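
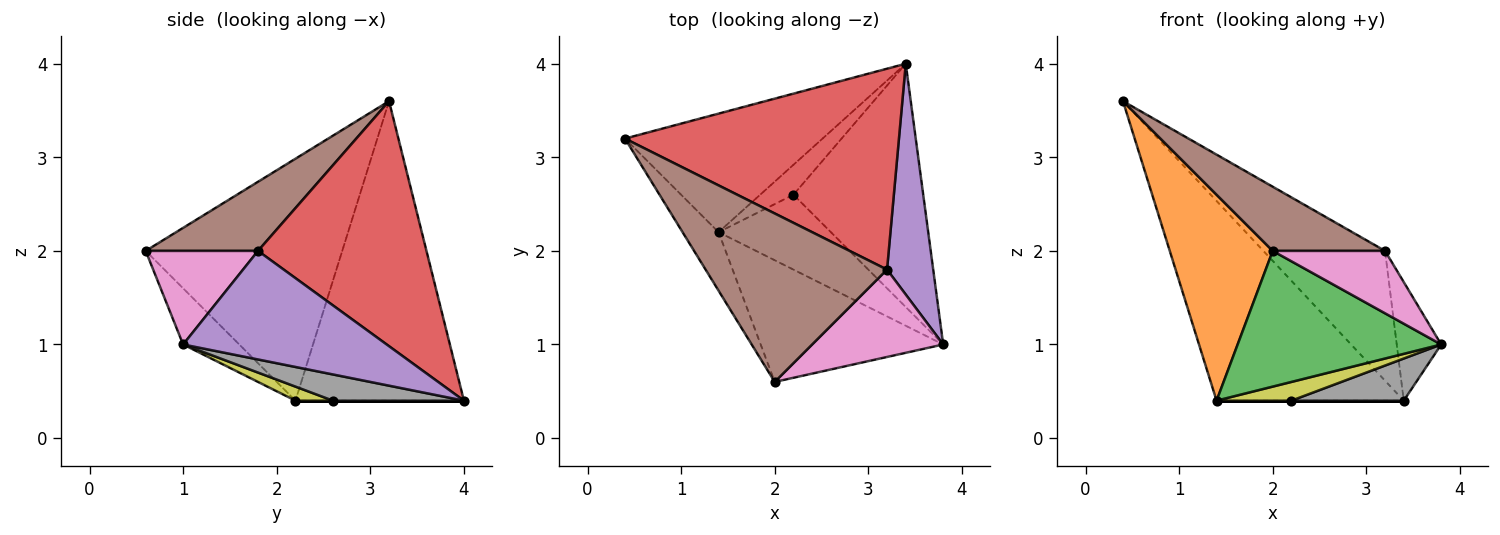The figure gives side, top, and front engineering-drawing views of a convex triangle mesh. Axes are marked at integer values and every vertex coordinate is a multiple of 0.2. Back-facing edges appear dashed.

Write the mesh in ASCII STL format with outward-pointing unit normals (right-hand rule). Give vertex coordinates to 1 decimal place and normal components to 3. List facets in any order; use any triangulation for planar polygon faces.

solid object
 facet normal -0.612 0.680 -0.404
  outer loop
   vertex 1.4 2.2 0.4
   vertex 0.4 3.2 3.6
   vertex 3.4 4.0 0.4
  endloop
 endfacet
 facet normal -0.878 -0.460 -0.131
  outer loop
   vertex 1.4 2.2 0.4
   vertex 2.0 0.6 2.0
   vertex 0.4 3.2 3.6
  endloop
 endfacet
 facet normal -0.201 -0.729 -0.654
  outer loop
   vertex 1.4 2.2 0.4
   vertex 3.8 1.0 1.0
   vertex 2.0 0.6 2.0
  endloop
 endfacet
 facet normal 0.601 0.434 0.672
  outer loop
   vertex 3.2 1.8 2.0
   vertex 3.4 4.0 0.4
   vertex 0.4 3.2 3.6
  endloop
 endfacet
 facet normal 0.902 0.197 0.384
  outer loop
   vertex 3.2 1.8 2.0
   vertex 3.8 1.0 1.0
   vertex 3.4 4.0 0.4
  endloop
 endfacet
 facet normal 0.335 -0.335 0.880
  outer loop
   vertex 3.2 1.8 2.0
   vertex 0.4 3.2 3.6
   vertex 2.0 0.6 2.0
  endloop
 endfacet
 facet normal 0.503 -0.503 0.704
  outer loop
   vertex 3.2 1.8 2.0
   vertex 2.0 0.6 2.0
   vertex 3.8 1.0 1.0
  endloop
 endfacet
 facet normal 0.195 -0.167 -0.966
  outer loop
   vertex 2.2 2.6 0.4
   vertex 3.4 4.0 0.4
   vertex 3.8 1.0 1.0
  endloop
 endfacet
 facet normal 0.120 -0.241 -0.963
  outer loop
   vertex 2.2 2.6 0.4
   vertex 3.8 1.0 1.0
   vertex 1.4 2.2 0.4
  endloop
 endfacet
 facet normal 0.000 0.000 -1.000
  outer loop
   vertex 2.2 2.6 0.4
   vertex 1.4 2.2 0.4
   vertex 3.4 4.0 0.4
  endloop
 endfacet
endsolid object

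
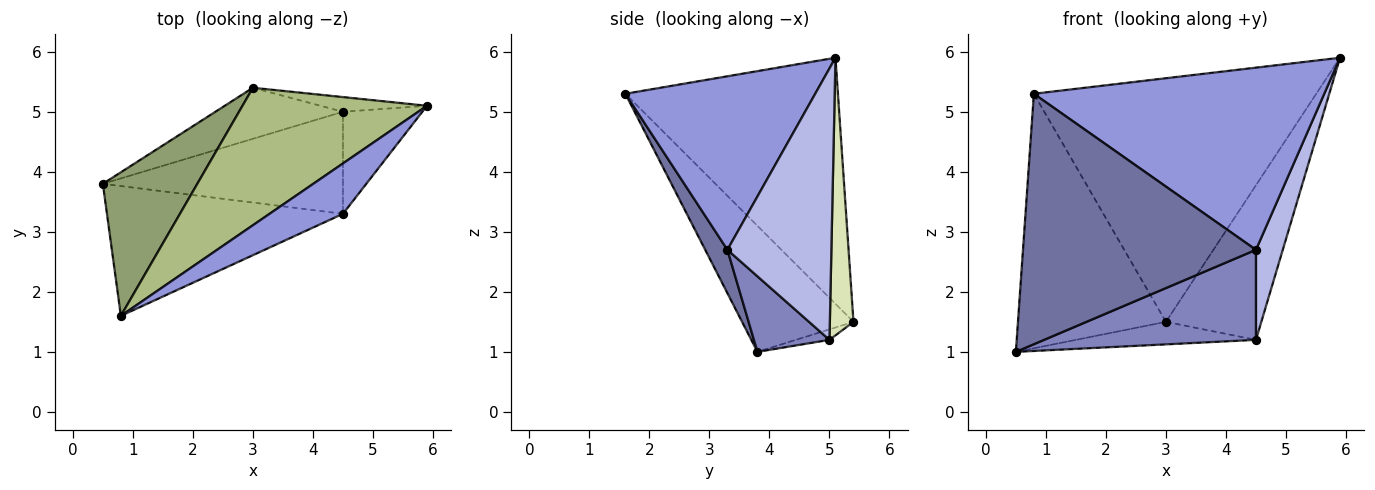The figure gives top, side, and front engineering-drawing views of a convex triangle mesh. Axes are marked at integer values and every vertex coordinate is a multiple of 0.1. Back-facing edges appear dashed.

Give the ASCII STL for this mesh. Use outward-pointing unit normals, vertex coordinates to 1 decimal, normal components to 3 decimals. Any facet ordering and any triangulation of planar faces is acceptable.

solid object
 facet normal 0.084 -0.885 -0.459
  outer loop
   vertex 4.5 3.3 2.7
   vertex 0.8 1.6 5.3
   vertex 0.5 3.8 1.0
  endloop
 endfacet
 facet normal 0.230 -0.644 -0.730
  outer loop
   vertex 4.5 3.3 2.7
   vertex 0.5 3.8 1.0
   vertex 4.5 5.0 1.2
  endloop
 endfacet
 facet normal 0.533 -0.815 0.225
  outer loop
   vertex 4.5 3.3 2.7
   vertex 5.9 5.1 5.9
   vertex 0.8 1.6 5.3
  endloop
 endfacet
 facet normal 0.932 -0.240 -0.272
  outer loop
   vertex 4.5 3.3 2.7
   vertex 4.5 5.0 1.2
   vertex 5.9 5.1 5.9
  endloop
 endfacet
 facet normal -0.548 0.728 0.411
  outer loop
   vertex 3.0 5.4 1.5
   vertex 0.5 3.8 1.0
   vertex 0.8 1.6 5.3
  endloop
 endfacet
 facet normal -0.548 0.728 0.411
  outer loop
   vertex 3.0 5.4 1.5
   vertex 0.8 1.6 5.3
   vertex 5.9 5.1 5.9
  endloop
 endfacet
 facet normal -0.075 0.402 -0.912
  outer loop
   vertex 3.0 5.4 1.5
   vertex 4.5 5.0 1.2
   vertex 0.5 3.8 1.0
  endloop
 endfacet
 facet normal 0.239 0.967 -0.092
  outer loop
   vertex 3.0 5.4 1.5
   vertex 5.9 5.1 5.9
   vertex 4.5 5.0 1.2
  endloop
 endfacet
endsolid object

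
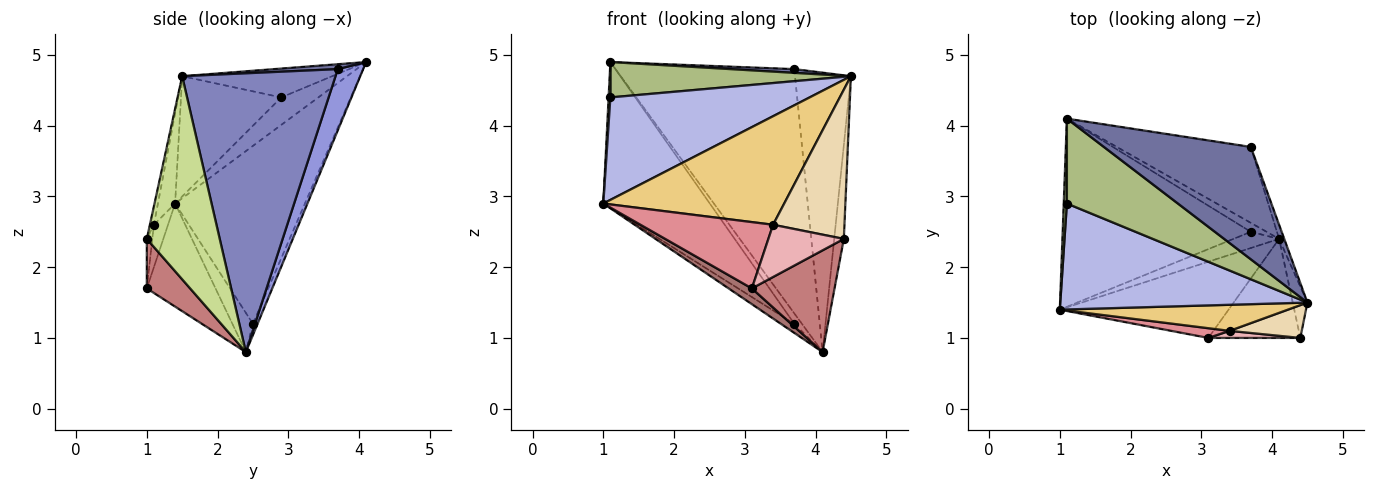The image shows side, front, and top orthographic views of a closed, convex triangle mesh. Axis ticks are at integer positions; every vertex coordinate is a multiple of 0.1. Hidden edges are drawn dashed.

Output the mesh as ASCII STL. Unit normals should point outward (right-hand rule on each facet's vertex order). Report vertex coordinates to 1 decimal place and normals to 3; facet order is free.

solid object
 facet normal 0.033 -0.033 0.999
  outer loop
   vertex 3.7 3.7 4.8
   vertex 1.1 4.1 4.9
   vertex 4.5 1.5 4.7
  endloop
 endfacet
 facet normal 0.939 0.342 -0.017
  outer loop
   vertex 3.7 3.7 4.8
   vertex 4.5 1.5 4.7
   vertex 4.1 2.4 0.8
  endloop
 endfacet
 facet normal 0.134 0.946 -0.294
  outer loop
   vertex 3.7 3.7 4.8
   vertex 4.1 2.4 0.8
   vertex 1.1 4.1 4.9
  endloop
 endfacet
 facet normal -0.330 -0.656 0.678
  outer loop
   vertex 1.1 2.9 4.4
   vertex 1.0 1.4 2.9
   vertex 4.5 1.5 4.7
  endloop
 endfacet
 facet normal -0.992 -0.047 0.113
  outer loop
   vertex 1.1 2.9 4.4
   vertex 1.1 4.1 4.9
   vertex 1.0 1.4 2.9
  endloop
 endfacet
 facet normal -0.233 -0.374 0.898
  outer loop
   vertex 1.1 2.9 4.4
   vertex 4.5 1.5 4.7
   vertex 1.1 4.1 4.9
  endloop
 endfacet
 facet normal 0.989 0.130 -0.071
  outer loop
   vertex 4.4 1.0 2.4
   vertex 4.1 2.4 0.8
   vertex 4.5 1.5 4.7
  endloop
 endfacet
 facet normal -0.599 0.491 -0.633
  outer loop
   vertex 3.7 2.5 1.2
   vertex 1.0 1.4 2.9
   vertex 1.1 4.1 4.9
  endloop
 endfacet
 facet normal -0.599 0.393 -0.697
  outer loop
   vertex 3.7 2.5 1.2
   vertex 4.1 2.4 0.8
   vertex 1.0 1.4 2.9
  endloop
 endfacet
 facet normal -0.421 0.686 -0.593
  outer loop
   vertex 3.7 2.5 1.2
   vertex 1.1 4.1 4.9
   vertex 4.1 2.4 0.8
  endloop
 endfacet
 facet normal -0.092 -0.968 0.233
  outer loop
   vertex 3.4 1.1 2.6
   vertex 4.5 1.5 4.7
   vertex 1.0 1.4 2.9
  endloop
 endfacet
 facet normal -0.055 -0.975 0.214
  outer loop
   vertex 3.4 1.1 2.6
   vertex 4.4 1.0 2.4
   vertex 4.5 1.5 4.7
  endloop
 endfacet
 facet normal -0.513 -0.174 -0.840
  outer loop
   vertex 3.1 1.0 1.7
   vertex 1.0 1.4 2.9
   vertex 4.1 2.4 0.8
  endloop
 endfacet
 facet normal 0.352 -0.671 -0.653
  outer loop
   vertex 3.1 1.0 1.7
   vertex 4.1 2.4 0.8
   vertex 4.4 1.0 2.4
  endloop
 endfacet
 facet normal -0.105 -0.984 0.144
  outer loop
   vertex 3.1 1.0 1.7
   vertex 3.4 1.1 2.6
   vertex 1.0 1.4 2.9
  endloop
 endfacet
 facet normal -0.072 -0.988 0.134
  outer loop
   vertex 3.1 1.0 1.7
   vertex 4.4 1.0 2.4
   vertex 3.4 1.1 2.6
  endloop
 endfacet
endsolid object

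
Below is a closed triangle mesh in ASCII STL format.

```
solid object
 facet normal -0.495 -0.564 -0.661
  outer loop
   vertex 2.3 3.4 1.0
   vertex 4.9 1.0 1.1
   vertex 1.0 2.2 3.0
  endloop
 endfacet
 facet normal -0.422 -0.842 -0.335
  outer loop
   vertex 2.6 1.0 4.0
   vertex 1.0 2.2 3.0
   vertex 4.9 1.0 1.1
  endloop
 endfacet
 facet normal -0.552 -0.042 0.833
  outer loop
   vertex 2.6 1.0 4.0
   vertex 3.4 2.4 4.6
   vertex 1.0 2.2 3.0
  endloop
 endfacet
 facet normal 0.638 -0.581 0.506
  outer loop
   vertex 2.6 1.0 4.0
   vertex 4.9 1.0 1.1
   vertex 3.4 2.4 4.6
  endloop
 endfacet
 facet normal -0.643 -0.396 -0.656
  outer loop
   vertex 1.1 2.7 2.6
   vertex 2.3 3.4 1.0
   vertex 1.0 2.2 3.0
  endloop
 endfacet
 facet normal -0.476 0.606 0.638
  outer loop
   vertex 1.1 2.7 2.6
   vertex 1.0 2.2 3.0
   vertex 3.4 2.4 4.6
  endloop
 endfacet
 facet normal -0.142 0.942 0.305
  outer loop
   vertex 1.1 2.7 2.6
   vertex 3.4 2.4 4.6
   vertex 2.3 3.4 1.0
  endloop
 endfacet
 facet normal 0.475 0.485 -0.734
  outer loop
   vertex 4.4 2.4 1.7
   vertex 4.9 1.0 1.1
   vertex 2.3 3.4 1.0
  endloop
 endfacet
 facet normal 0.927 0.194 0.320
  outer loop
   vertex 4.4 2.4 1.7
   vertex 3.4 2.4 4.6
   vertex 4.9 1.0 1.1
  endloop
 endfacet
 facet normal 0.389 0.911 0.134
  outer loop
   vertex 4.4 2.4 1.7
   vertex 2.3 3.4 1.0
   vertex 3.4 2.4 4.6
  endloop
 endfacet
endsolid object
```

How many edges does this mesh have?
15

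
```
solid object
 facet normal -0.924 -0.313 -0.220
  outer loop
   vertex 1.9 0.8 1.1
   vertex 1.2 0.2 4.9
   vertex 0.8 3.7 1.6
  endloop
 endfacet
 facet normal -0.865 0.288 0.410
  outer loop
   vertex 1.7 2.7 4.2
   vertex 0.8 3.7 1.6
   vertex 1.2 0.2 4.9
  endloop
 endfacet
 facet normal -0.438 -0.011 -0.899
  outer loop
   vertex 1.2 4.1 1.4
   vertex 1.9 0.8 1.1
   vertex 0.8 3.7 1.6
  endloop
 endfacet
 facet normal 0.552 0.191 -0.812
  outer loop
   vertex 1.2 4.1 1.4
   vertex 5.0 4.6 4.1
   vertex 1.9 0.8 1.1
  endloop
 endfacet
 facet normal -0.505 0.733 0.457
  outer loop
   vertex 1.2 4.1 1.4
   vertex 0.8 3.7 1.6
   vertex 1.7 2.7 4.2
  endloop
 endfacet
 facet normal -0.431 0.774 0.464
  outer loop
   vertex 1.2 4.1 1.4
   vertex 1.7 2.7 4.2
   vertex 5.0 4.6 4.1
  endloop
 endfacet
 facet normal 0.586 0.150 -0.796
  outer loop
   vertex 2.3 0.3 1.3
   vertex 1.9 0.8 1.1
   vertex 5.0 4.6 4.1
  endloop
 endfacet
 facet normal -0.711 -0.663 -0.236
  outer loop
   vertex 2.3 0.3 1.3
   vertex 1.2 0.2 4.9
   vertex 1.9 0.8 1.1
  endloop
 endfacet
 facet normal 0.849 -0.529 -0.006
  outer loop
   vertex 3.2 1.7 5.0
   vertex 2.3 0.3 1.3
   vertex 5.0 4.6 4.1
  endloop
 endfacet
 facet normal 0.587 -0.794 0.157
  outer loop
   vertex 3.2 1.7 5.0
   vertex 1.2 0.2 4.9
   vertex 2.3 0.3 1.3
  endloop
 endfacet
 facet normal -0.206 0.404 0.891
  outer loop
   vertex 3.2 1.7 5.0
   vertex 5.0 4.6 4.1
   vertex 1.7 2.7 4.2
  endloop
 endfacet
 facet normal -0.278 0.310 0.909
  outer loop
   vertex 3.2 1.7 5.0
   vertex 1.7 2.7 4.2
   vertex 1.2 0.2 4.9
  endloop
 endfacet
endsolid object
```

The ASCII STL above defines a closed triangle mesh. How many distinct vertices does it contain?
8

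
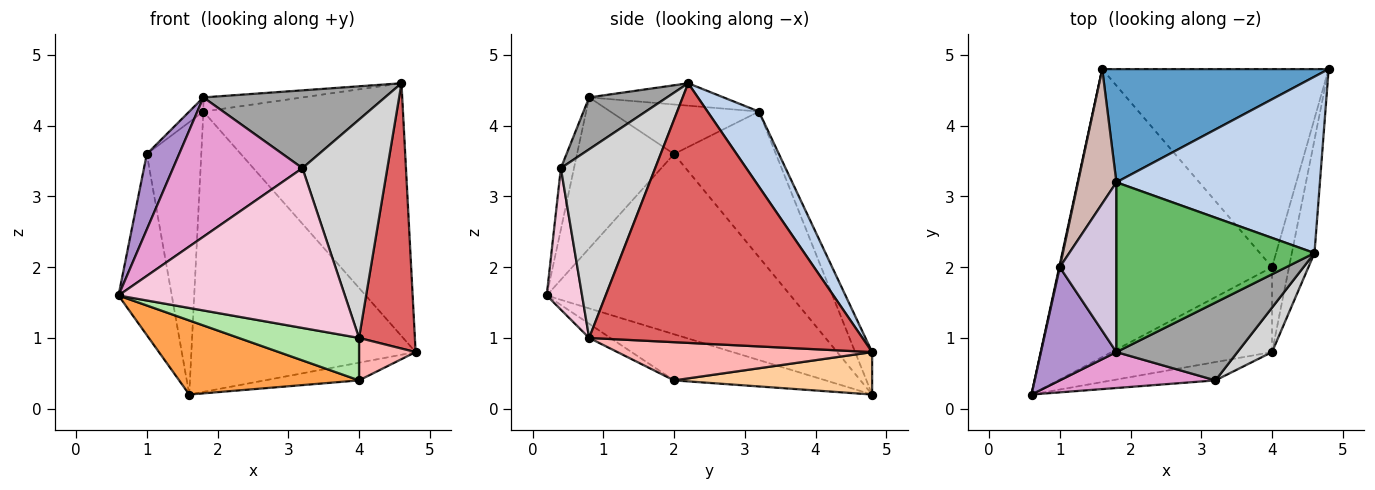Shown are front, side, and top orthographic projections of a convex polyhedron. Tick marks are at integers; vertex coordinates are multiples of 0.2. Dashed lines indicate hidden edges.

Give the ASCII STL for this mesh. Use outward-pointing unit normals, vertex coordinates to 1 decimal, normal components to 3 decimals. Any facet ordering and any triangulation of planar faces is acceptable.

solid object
 facet normal -0.070 0.925 0.373
  outer loop
   vertex 1.8 3.2 4.2
   vertex 4.8 4.8 0.8
   vertex 1.6 4.8 0.2
  endloop
 endfacet
 facet normal 0.207 0.802 0.560
  outer loop
   vertex 1.8 3.2 4.2
   vertex 4.6 2.2 4.6
   vertex 4.8 4.8 0.8
  endloop
 endfacet
 facet normal -0.205 -0.244 -0.948
  outer loop
   vertex 4.0 2.0 0.4
   vertex 0.6 0.2 1.6
   vertex 1.6 4.8 0.2
  endloop
 endfacet
 facet normal 0.184 0.087 -0.979
  outer loop
   vertex 4.0 2.0 0.4
   vertex 1.6 4.8 0.2
   vertex 4.8 4.8 0.8
  endloop
 endfacet
 facet normal -0.112 0.083 0.990
  outer loop
   vertex 1.8 0.8 4.4
   vertex 4.6 2.2 4.6
   vertex 1.8 3.2 4.2
  endloop
 endfacet
 facet normal -0.079 -0.446 -0.892
  outer loop
   vertex 4.0 0.8 1.0
   vertex 0.6 0.2 1.6
   vertex 4.0 2.0 0.4
  endloop
 endfacet
 facet normal 0.976 -0.199 -0.085
  outer loop
   vertex 4.0 0.8 1.0
   vertex 4.8 4.8 0.8
   vertex 4.6 2.2 4.6
  endloop
 endfacet
 facet normal 0.896 -0.199 -0.398
  outer loop
   vertex 4.0 0.8 1.0
   vertex 4.0 2.0 0.4
   vertex 4.8 4.8 0.8
  endloop
 endfacet
 facet normal -0.857 -0.286 0.429
  outer loop
   vertex 1.0 2.0 3.6
   vertex 0.6 0.2 1.6
   vertex 1.8 0.8 4.4
  endloop
 endfacet
 facet normal -0.657 0.063 0.751
  outer loop
   vertex 1.0 2.0 3.6
   vertex 1.8 0.8 4.4
   vertex 1.8 3.2 4.2
  endloop
 endfacet
 facet normal -0.977 0.213 0.003
  outer loop
   vertex 1.0 2.0 3.6
   vertex 1.6 4.8 0.2
   vertex 0.6 0.2 1.6
  endloop
 endfacet
 facet normal -0.859 0.459 0.227
  outer loop
   vertex 1.0 2.0 3.6
   vertex 1.8 3.2 4.2
   vertex 1.6 4.8 0.2
  endloop
 endfacet
 facet normal -0.098 -0.964 0.248
  outer loop
   vertex 3.2 0.4 3.4
   vertex 1.8 0.8 4.4
   vertex 0.6 0.2 1.6
  endloop
 endfacet
 facet normal 0.153 -0.982 -0.112
  outer loop
   vertex 3.2 0.4 3.4
   vertex 0.6 0.2 1.6
   vertex 4.0 0.8 1.0
  endloop
 endfacet
 facet normal 0.290 -0.677 0.677
  outer loop
   vertex 3.2 0.4 3.4
   vertex 4.6 2.2 4.6
   vertex 1.8 0.8 4.4
  endloop
 endfacet
 facet normal 0.736 -0.663 0.135
  outer loop
   vertex 3.2 0.4 3.4
   vertex 4.0 0.8 1.0
   vertex 4.6 2.2 4.6
  endloop
 endfacet
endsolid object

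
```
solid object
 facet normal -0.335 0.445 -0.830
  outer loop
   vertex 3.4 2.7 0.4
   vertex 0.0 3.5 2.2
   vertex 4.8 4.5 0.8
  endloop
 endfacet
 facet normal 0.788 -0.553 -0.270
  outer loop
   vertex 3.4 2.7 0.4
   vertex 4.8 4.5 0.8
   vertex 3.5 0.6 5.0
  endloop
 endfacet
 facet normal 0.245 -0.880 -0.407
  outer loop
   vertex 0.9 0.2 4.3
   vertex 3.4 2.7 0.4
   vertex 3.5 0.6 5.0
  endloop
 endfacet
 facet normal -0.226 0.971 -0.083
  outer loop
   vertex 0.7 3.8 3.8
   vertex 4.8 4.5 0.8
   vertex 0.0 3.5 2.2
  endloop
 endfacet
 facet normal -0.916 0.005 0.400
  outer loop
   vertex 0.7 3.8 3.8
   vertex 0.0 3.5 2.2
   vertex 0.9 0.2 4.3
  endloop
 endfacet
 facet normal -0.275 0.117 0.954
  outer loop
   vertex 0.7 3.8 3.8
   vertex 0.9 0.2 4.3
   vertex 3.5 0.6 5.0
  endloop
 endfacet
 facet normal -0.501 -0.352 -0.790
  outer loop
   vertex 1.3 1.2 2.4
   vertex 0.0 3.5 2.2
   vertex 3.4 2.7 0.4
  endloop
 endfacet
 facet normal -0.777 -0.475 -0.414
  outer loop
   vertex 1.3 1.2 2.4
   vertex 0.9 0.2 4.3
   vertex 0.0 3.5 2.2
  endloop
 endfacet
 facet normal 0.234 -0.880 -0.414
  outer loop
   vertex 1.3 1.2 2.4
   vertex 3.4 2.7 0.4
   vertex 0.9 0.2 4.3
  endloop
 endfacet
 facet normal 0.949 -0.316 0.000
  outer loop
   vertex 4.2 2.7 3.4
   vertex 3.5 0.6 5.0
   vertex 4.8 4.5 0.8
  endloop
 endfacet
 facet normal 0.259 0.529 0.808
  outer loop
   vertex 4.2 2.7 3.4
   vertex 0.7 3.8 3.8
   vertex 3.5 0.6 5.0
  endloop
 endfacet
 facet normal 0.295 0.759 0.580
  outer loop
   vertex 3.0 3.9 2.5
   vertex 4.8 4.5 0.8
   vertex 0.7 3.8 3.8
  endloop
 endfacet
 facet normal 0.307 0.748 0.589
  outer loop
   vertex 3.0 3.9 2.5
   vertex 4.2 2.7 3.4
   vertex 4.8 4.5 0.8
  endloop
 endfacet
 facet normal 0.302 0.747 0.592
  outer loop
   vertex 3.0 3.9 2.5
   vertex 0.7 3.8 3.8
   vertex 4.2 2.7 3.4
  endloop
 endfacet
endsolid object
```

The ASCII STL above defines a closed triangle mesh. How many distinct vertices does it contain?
9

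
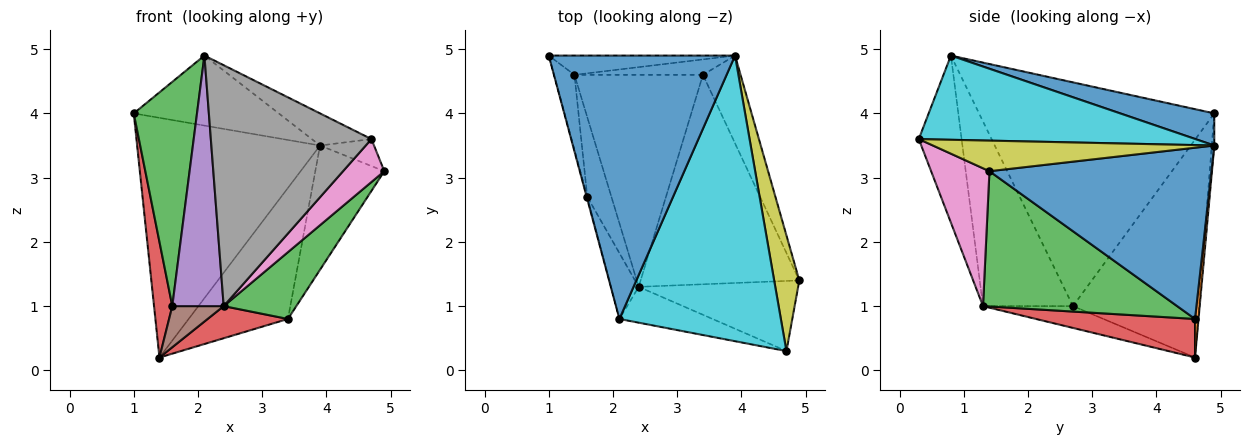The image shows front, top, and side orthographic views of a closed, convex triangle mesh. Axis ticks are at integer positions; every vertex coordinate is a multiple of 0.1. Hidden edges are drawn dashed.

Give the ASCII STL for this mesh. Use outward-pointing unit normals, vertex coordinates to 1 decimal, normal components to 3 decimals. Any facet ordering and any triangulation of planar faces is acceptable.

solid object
 facet normal 0.164 0.253 0.953
  outer loop
   vertex 3.9 4.9 3.5
   vertex 1.0 4.9 4.0
   vertex 2.1 0.8 4.9
  endloop
 endfacet
 facet normal -0.014 0.997 -0.080
  outer loop
   vertex 3.9 4.9 3.5
   vertex 1.4 4.6 0.2
   vertex 1.0 4.9 4.0
  endloop
 endfacet
 facet normal -0.966 -0.260 -0.003
  outer loop
   vertex 1.6 2.7 1.0
   vertex 2.1 0.8 4.9
   vertex 1.0 4.9 4.0
  endloop
 endfacet
 facet normal -0.985 -0.143 -0.092
  outer loop
   vertex 1.6 2.7 1.0
   vertex 1.0 4.9 4.0
   vertex 1.4 4.6 0.2
  endloop
 endfacet
 facet normal -0.861 -0.492 -0.129
  outer loop
   vertex 1.6 2.7 1.0
   vertex 2.4 1.3 1.0
   vertex 2.1 0.8 4.9
  endloop
 endfacet
 facet normal -0.626 -0.358 -0.693
  outer loop
   vertex 1.6 2.7 1.0
   vertex 1.4 4.6 0.2
   vertex 2.4 1.3 1.0
  endloop
 endfacet
 facet normal 0.594 -0.420 -0.687
  outer loop
   vertex 4.7 0.3 3.6
   vertex 2.4 1.3 1.0
   vertex 4.9 1.4 3.1
  endloop
 endfacet
 facet normal -0.255 -0.956 -0.142
  outer loop
   vertex 4.7 0.3 3.6
   vertex 2.1 0.8 4.9
   vertex 2.4 1.3 1.0
  endloop
 endfacet
 facet normal 0.764 0.147 0.628
  outer loop
   vertex 4.7 0.3 3.6
   vertex 4.9 1.4 3.1
   vertex 3.9 4.9 3.5
  endloop
 endfacet
 facet normal 0.460 0.099 0.882
  outer loop
   vertex 4.7 0.3 3.6
   vertex 3.9 4.9 3.5
   vertex 2.1 0.8 4.9
  endloop
 endfacet
 facet normal 0.935 0.290 -0.205
  outer loop
   vertex 3.4 4.6 0.8
   vertex 3.9 4.9 3.5
   vertex 4.9 1.4 3.1
  endloop
 endfacet
 facet normal 0.035 0.993 -0.117
  outer loop
   vertex 3.4 4.6 0.8
   vertex 1.4 4.6 0.2
   vertex 3.9 4.9 3.5
  endloop
 endfacet
 facet normal 0.631 -0.236 -0.739
  outer loop
   vertex 3.4 4.6 0.8
   vertex 4.9 1.4 3.1
   vertex 2.4 1.3 1.0
  endloop
 endfacet
 facet normal 0.284 -0.144 -0.948
  outer loop
   vertex 3.4 4.6 0.8
   vertex 2.4 1.3 1.0
   vertex 1.4 4.6 0.2
  endloop
 endfacet
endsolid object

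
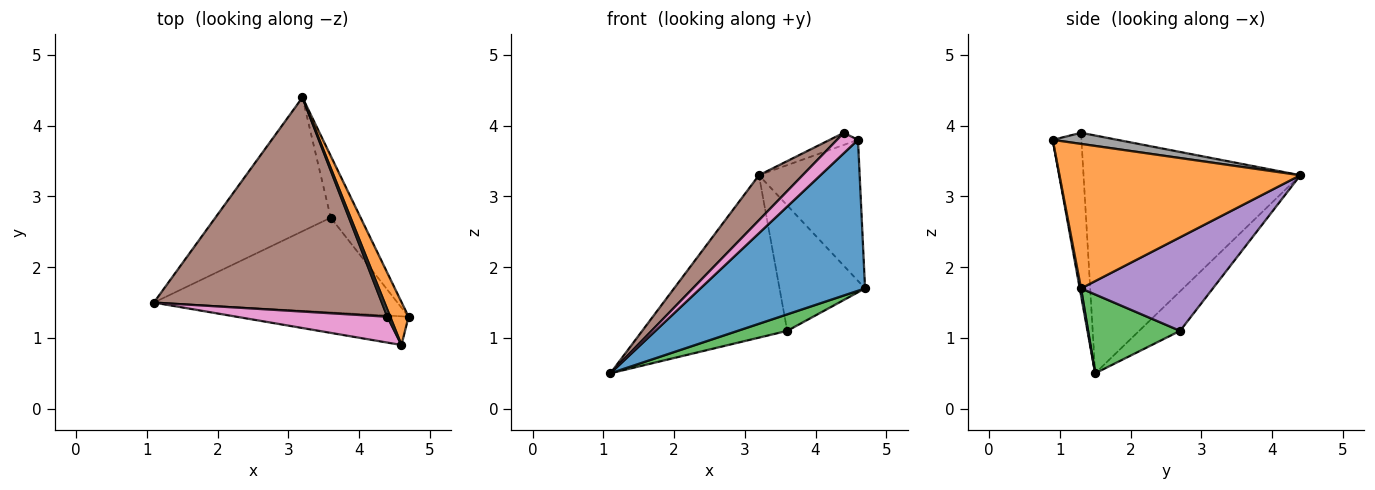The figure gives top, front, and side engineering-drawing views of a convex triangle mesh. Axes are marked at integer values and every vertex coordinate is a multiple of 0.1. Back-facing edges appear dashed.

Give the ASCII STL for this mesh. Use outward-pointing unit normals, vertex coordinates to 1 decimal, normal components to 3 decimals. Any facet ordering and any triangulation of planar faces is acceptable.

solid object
 facet normal 0.008 -0.982 -0.187
  outer loop
   vertex 4.6 0.9 3.8
   vertex 1.1 1.5 0.5
   vertex 4.7 1.3 1.7
  endloop
 endfacet
 facet normal 0.916 0.383 0.117
  outer loop
   vertex 4.6 0.9 3.8
   vertex 4.7 1.3 1.7
   vertex 3.2 4.4 3.3
  endloop
 endfacet
 facet normal 0.304 -0.164 -0.939
  outer loop
   vertex 3.6 2.7 1.1
   vertex 4.7 1.3 1.7
   vertex 1.1 1.5 0.5
  endloop
 endfacet
 facet normal -0.213 0.754 -0.621
  outer loop
   vertex 3.6 2.7 1.1
   vertex 1.1 1.5 0.5
   vertex 3.2 4.4 3.3
  endloop
 endfacet
 facet normal 0.810 0.526 -0.259
  outer loop
   vertex 3.6 2.7 1.1
   vertex 3.2 4.4 3.3
   vertex 4.7 1.3 1.7
  endloop
 endfacet
 facet normal -0.714 -0.144 0.685
  outer loop
   vertex 4.4 1.3 3.9
   vertex 3.2 4.4 3.3
   vertex 1.1 1.5 0.5
  endloop
 endfacet
 facet normal -0.646 -0.473 0.599
  outer loop
   vertex 4.4 1.3 3.9
   vertex 1.1 1.5 0.5
   vertex 4.6 0.9 3.8
  endloop
 endfacet
 facet normal 0.893 0.389 0.227
  outer loop
   vertex 4.4 1.3 3.9
   vertex 4.6 0.9 3.8
   vertex 3.2 4.4 3.3
  endloop
 endfacet
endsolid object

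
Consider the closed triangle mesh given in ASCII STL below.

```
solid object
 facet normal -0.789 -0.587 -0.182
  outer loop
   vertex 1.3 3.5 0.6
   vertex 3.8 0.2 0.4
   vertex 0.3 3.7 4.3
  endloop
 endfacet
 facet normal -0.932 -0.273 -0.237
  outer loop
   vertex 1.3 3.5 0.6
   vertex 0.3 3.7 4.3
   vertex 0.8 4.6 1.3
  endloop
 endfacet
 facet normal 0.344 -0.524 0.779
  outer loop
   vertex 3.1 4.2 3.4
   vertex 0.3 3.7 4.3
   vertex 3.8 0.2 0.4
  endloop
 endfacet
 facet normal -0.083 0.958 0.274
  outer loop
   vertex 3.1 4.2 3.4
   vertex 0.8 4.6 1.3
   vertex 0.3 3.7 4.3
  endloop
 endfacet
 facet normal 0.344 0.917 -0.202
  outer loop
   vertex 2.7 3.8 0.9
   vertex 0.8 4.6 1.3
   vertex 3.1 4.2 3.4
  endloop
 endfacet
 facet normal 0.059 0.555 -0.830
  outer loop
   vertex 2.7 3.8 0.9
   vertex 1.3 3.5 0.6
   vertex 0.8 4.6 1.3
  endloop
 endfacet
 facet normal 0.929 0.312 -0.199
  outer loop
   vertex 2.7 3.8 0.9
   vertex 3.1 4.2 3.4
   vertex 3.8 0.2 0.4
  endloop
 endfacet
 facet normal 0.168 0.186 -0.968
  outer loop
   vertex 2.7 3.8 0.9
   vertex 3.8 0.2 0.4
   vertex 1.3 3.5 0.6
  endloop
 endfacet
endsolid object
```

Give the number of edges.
12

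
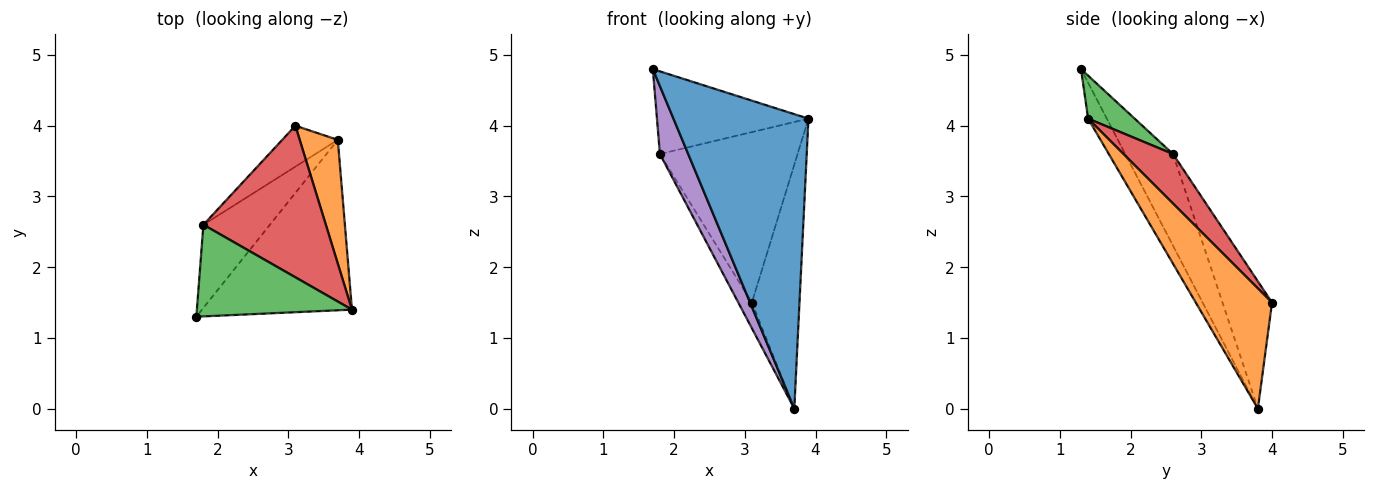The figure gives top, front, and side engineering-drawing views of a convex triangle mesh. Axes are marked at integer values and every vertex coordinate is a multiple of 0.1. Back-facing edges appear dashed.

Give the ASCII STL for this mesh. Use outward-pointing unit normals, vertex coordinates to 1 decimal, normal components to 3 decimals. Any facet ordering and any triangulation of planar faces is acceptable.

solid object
 facet normal -0.119 -0.859 -0.497
  outer loop
   vertex 3.7 3.8 0.0
   vertex 3.9 1.4 4.1
   vertex 1.7 1.3 4.8
  endloop
 endfacet
 facet normal 0.819 0.512 0.259
  outer loop
   vertex 3.7 3.8 0.0
   vertex 3.1 4.0 1.5
   vertex 3.9 1.4 4.1
  endloop
 endfacet
 facet normal 0.202 0.656 0.727
  outer loop
   vertex 1.8 2.6 3.6
   vertex 1.7 1.3 4.8
   vertex 3.9 1.4 4.1
  endloop
 endfacet
 facet normal 0.260 0.722 0.642
  outer loop
   vertex 1.8 2.6 3.6
   vertex 3.9 1.4 4.1
   vertex 3.1 4.0 1.5
  endloop
 endfacet
 facet normal -0.730 -0.433 -0.529
  outer loop
   vertex 1.8 2.6 3.6
   vertex 3.7 3.8 0.0
   vertex 1.7 1.3 4.8
  endloop
 endfacet
 facet normal -0.889 0.243 -0.388
  outer loop
   vertex 1.8 2.6 3.6
   vertex 3.1 4.0 1.5
   vertex 3.7 3.8 0.0
  endloop
 endfacet
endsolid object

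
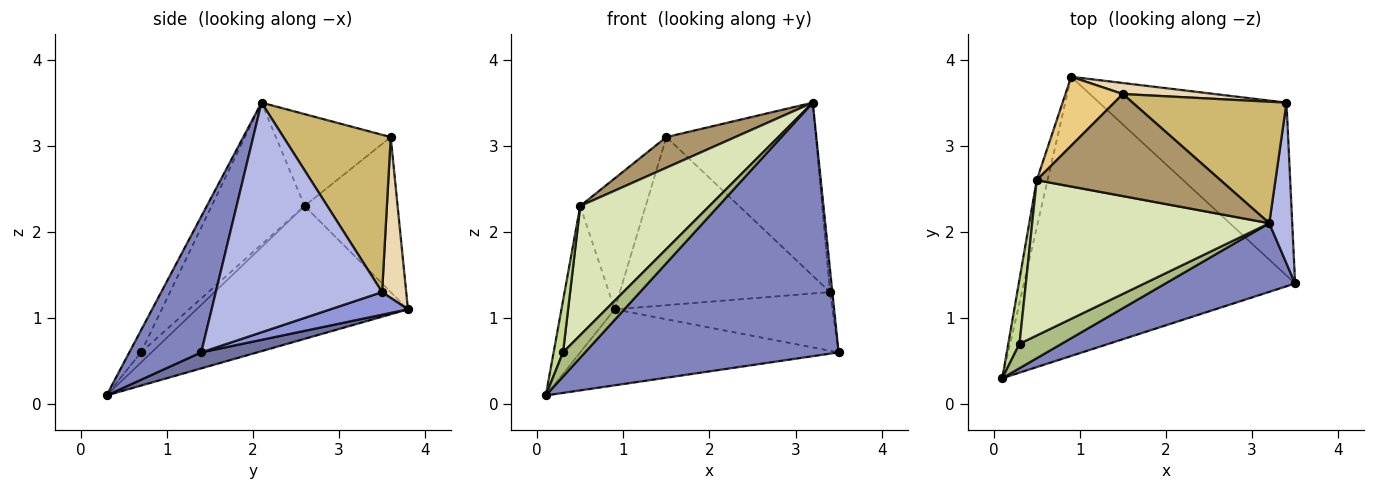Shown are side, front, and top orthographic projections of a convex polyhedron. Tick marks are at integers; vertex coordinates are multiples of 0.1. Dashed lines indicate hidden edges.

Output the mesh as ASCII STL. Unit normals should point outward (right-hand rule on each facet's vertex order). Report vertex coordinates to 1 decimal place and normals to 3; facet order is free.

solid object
 facet normal 0.057 0.262 -0.963
  outer loop
   vertex 0.9 3.8 1.1
   vertex 3.5 1.4 0.6
   vertex 0.1 0.3 0.1
  endloop
 endfacet
 facet normal 0.264 -0.931 0.252
  outer loop
   vertex 3.2 2.1 3.5
   vertex 0.1 0.3 0.1
   vertex 3.5 1.4 0.6
  endloop
 endfacet
 facet normal 0.114 0.319 -0.941
  outer loop
   vertex 3.4 3.5 1.3
   vertex 3.5 1.4 0.6
   vertex 0.9 3.8 1.1
  endloop
 endfacet
 facet normal 0.995 0.014 0.099
  outer loop
   vertex 3.4 3.5 1.3
   vertex 3.2 2.1 3.5
   vertex 3.5 1.4 0.6
  endloop
 endfacet
 facet normal -0.967 0.243 -0.079
  outer loop
   vertex 0.5 2.6 2.3
   vertex 0.9 3.8 1.1
   vertex 0.1 0.3 0.1
  endloop
 endfacet
 facet normal -0.348 -0.659 0.667
  outer loop
   vertex 0.3 0.7 0.6
   vertex 0.1 0.3 0.1
   vertex 3.2 2.1 3.5
  endloop
 endfacet
 facet normal -0.575 -0.511 0.639
  outer loop
   vertex 0.3 0.7 0.6
   vertex 0.5 2.6 2.3
   vertex 0.1 0.3 0.1
  endloop
 endfacet
 facet normal -0.418 -0.581 0.698
  outer loop
   vertex 0.3 0.7 0.6
   vertex 3.2 2.1 3.5
   vertex 0.5 2.6 2.3
  endloop
 endfacet
 facet normal -0.432 -0.259 0.864
  outer loop
   vertex 1.5 3.6 3.1
   vertex 0.5 2.6 2.3
   vertex 3.2 2.1 3.5
  endloop
 endfacet
 facet normal 0.506 0.706 0.495
  outer loop
   vertex 1.5 3.6 3.1
   vertex 3.2 2.1 3.5
   vertex 3.4 3.5 1.3
  endloop
 endfacet
 facet normal -0.783 0.551 0.290
  outer loop
   vertex 1.5 3.6 3.1
   vertex 0.9 3.8 1.1
   vertex 0.5 2.6 2.3
  endloop
 endfacet
 facet normal 0.114 0.991 0.065
  outer loop
   vertex 1.5 3.6 3.1
   vertex 3.4 3.5 1.3
   vertex 0.9 3.8 1.1
  endloop
 endfacet
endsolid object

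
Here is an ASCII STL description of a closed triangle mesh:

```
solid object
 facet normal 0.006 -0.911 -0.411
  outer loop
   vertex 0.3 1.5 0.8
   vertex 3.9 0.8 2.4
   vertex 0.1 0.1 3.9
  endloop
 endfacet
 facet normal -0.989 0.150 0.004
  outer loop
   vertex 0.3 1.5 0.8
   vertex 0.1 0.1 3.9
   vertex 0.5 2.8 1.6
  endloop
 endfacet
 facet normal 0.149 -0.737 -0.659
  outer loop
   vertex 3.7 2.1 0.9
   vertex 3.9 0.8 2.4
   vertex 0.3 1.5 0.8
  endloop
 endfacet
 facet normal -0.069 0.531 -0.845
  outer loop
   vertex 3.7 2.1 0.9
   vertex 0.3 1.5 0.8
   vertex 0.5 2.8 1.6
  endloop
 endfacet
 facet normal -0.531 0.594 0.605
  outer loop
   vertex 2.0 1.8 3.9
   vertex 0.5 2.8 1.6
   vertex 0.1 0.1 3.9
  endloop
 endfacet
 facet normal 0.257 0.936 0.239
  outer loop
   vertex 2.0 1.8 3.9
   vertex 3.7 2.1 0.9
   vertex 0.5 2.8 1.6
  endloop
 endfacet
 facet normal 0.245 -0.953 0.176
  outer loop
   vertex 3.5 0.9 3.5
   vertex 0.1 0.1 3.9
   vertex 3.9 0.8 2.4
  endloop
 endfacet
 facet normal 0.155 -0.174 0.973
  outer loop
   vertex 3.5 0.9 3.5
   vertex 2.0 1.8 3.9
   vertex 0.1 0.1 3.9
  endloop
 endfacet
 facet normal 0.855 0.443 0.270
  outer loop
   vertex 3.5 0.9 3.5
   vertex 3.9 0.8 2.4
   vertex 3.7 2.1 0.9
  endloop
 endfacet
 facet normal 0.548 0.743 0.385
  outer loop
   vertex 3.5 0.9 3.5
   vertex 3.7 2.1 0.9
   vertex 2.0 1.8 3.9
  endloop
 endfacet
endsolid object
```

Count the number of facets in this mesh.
10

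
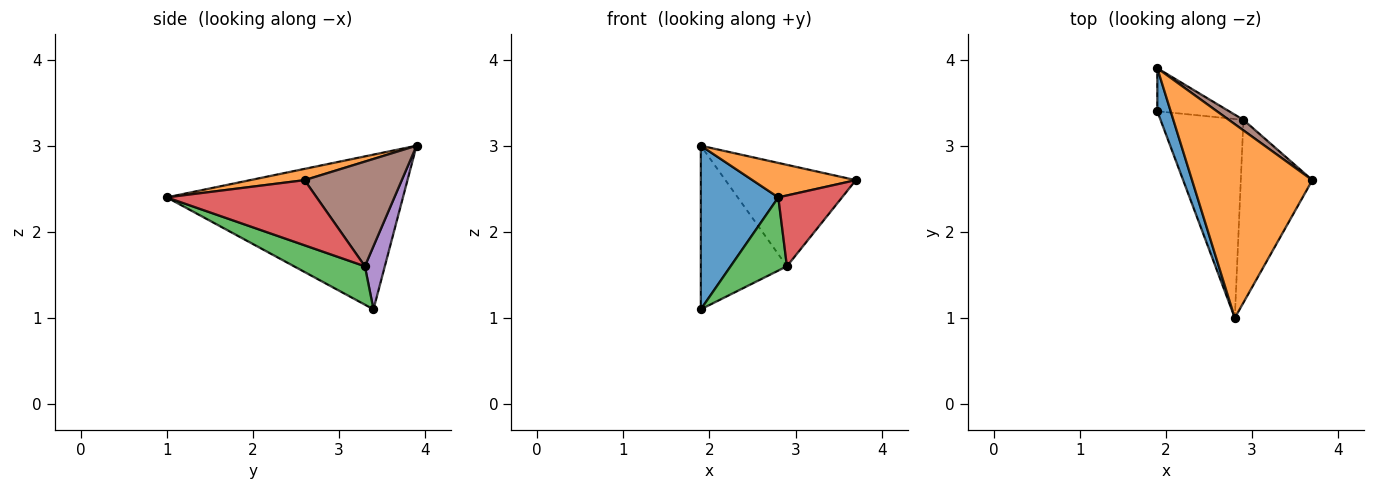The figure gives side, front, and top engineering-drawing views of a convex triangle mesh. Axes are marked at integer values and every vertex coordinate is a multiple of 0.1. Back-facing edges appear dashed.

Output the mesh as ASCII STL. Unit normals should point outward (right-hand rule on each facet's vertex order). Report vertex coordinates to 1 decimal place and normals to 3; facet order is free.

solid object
 facet normal -0.947 -0.311 0.082
  outer loop
   vertex 1.9 3.9 3.0
   vertex 1.9 3.4 1.1
   vertex 2.8 1.0 2.4
  endloop
 endfacet
 facet normal 0.092 -0.174 0.980
  outer loop
   vertex 1.9 3.9 3.0
   vertex 2.8 1.0 2.4
   vertex 3.7 2.6 2.6
  endloop
 endfacet
 facet normal 0.399 -0.317 -0.861
  outer loop
   vertex 2.9 3.3 1.6
   vertex 2.8 1.0 2.4
   vertex 1.9 3.4 1.1
  endloop
 endfacet
 facet normal 0.647 -0.275 -0.711
  outer loop
   vertex 2.9 3.3 1.6
   vertex 3.7 2.6 2.6
   vertex 2.8 1.0 2.4
  endloop
 endfacet
 facet normal 0.219 0.944 -0.248
  outer loop
   vertex 2.9 3.3 1.6
   vertex 1.9 3.4 1.1
   vertex 1.9 3.9 3.0
  endloop
 endfacet
 facet normal 0.596 0.799 0.083
  outer loop
   vertex 2.9 3.3 1.6
   vertex 1.9 3.9 3.0
   vertex 3.7 2.6 2.6
  endloop
 endfacet
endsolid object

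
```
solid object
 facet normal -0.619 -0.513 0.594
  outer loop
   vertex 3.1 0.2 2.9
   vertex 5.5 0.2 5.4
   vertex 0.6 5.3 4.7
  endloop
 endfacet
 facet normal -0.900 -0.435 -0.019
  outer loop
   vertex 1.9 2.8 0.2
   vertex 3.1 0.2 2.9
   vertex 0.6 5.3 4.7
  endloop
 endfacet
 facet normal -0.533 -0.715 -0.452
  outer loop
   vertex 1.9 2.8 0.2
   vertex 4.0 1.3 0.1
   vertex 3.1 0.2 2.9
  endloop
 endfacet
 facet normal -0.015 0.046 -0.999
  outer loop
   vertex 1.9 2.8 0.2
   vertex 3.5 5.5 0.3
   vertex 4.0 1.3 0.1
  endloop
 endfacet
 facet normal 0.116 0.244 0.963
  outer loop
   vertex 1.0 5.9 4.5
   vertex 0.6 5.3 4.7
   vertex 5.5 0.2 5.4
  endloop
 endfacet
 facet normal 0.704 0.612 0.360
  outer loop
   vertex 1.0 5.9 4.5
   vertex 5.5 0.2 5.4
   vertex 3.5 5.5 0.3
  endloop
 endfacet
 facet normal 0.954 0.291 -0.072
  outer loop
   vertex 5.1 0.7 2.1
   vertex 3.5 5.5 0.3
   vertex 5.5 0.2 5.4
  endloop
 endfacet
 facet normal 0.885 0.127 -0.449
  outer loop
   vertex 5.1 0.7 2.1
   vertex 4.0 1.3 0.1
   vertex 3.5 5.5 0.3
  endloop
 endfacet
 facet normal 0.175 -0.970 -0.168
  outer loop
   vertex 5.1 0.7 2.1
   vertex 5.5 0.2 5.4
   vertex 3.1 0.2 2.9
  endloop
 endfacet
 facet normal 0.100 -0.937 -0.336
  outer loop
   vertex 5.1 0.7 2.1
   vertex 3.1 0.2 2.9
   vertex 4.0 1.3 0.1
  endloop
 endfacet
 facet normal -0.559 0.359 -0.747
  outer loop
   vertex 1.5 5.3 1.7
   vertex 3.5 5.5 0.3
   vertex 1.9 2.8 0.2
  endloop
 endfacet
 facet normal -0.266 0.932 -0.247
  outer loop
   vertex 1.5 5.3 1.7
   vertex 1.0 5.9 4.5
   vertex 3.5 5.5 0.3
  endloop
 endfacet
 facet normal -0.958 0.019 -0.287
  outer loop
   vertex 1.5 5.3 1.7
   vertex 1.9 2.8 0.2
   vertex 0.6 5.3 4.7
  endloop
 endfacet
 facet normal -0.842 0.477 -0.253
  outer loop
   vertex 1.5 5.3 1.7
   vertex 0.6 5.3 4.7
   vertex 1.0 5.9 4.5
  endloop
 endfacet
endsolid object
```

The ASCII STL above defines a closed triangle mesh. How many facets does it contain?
14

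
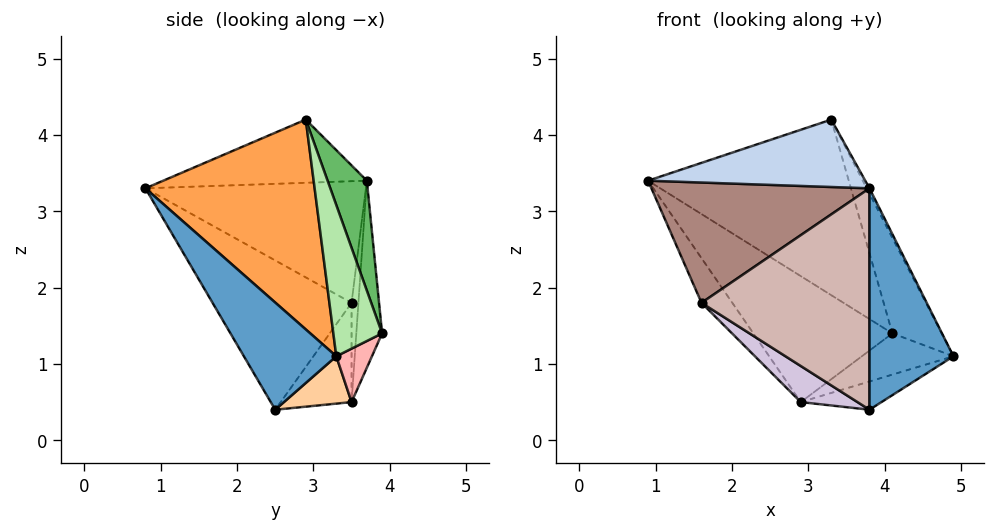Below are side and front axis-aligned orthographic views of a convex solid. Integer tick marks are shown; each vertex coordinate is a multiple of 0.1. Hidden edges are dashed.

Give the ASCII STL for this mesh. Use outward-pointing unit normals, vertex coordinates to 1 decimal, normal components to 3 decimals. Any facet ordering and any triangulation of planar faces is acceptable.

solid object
 facet normal 0.688 -0.626 -0.367
  outer loop
   vertex 3.8 2.5 0.4
   vertex 4.9 3.3 1.1
   vertex 3.8 0.8 3.3
  endloop
 endfacet
 facet normal -0.413 -0.440 0.798
  outer loop
   vertex 3.3 2.9 4.2
   vertex 0.9 3.7 3.4
   vertex 3.8 0.8 3.3
  endloop
 endfacet
 facet normal 0.888 0.014 0.460
  outer loop
   vertex 3.3 2.9 4.2
   vertex 3.8 0.8 3.3
   vertex 4.9 3.3 1.1
  endloop
 endfacet
 facet normal 0.301 0.359 -0.883
  outer loop
   vertex 2.9 3.5 0.5
   vertex 4.9 3.3 1.1
   vertex 3.8 2.5 0.4
  endloop
 endfacet
 facet normal 0.178 0.910 0.376
  outer loop
   vertex 4.1 3.9 1.4
   vertex 0.9 3.7 3.4
   vertex 3.3 2.9 4.2
  endloop
 endfacet
 facet normal 0.640 0.647 0.414
  outer loop
   vertex 4.1 3.9 1.4
   vertex 3.3 2.9 4.2
   vertex 4.9 3.3 1.1
  endloop
 endfacet
 facet normal -0.179 0.965 -0.190
  outer loop
   vertex 4.1 3.9 1.4
   vertex 2.9 3.5 0.5
   vertex 0.9 3.7 3.4
  endloop
 endfacet
 facet normal 0.270 0.694 -0.668
  outer loop
   vertex 4.1 3.9 1.4
   vertex 4.9 3.3 1.1
   vertex 2.9 3.5 0.5
  endloop
 endfacet
 facet normal -0.212 0.954 -0.212
  outer loop
   vertex 1.6 3.5 1.8
   vertex 0.9 3.7 3.4
   vertex 2.9 3.5 0.5
  endloop
 endfacet
 facet normal -0.615 -0.492 -0.615
  outer loop
   vertex 1.6 3.5 1.8
   vertex 2.9 3.5 0.5
   vertex 3.8 2.5 0.4
  endloop
 endfacet
 facet normal -0.694 -0.686 -0.218
  outer loop
   vertex 1.6 3.5 1.8
   vertex 3.8 0.8 3.3
   vertex 0.9 3.7 3.4
  endloop
 endfacet
 facet normal -0.581 -0.702 -0.412
  outer loop
   vertex 1.6 3.5 1.8
   vertex 3.8 2.5 0.4
   vertex 3.8 0.8 3.3
  endloop
 endfacet
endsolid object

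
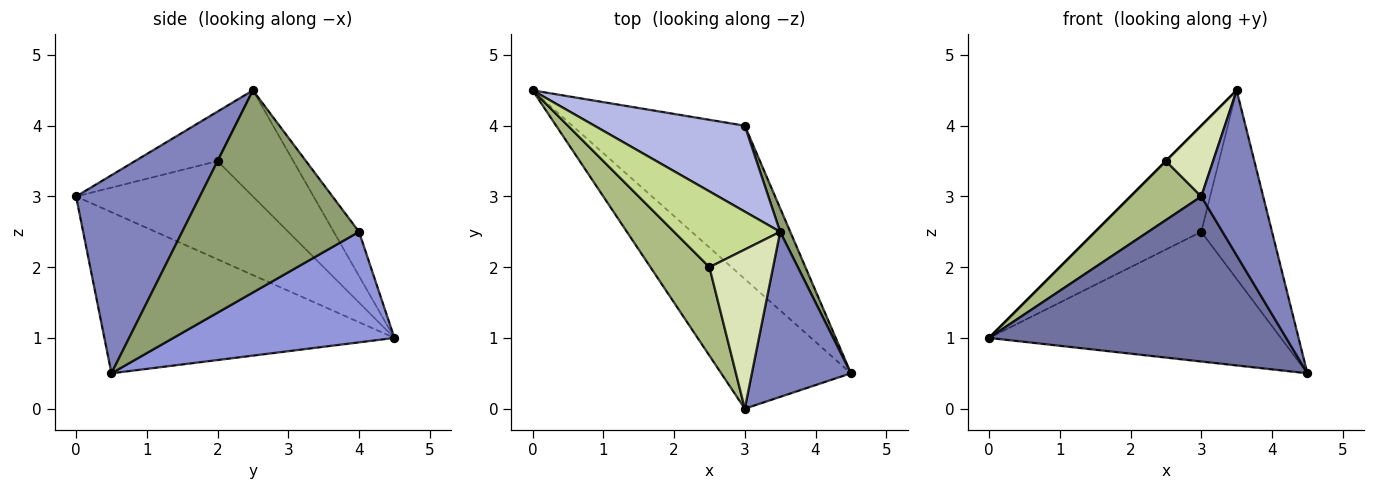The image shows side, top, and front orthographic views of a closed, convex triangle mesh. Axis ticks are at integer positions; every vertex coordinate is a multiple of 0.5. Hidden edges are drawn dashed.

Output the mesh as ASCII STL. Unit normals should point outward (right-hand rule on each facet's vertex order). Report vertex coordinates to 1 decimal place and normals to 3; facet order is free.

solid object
 facet normal -0.609 -0.624 -0.490
  outer loop
   vertex 3.0 0.0 3.0
   vertex 0.0 4.5 1.0
   vertex 4.5 0.5 0.5
  endloop
 endfacet
 facet normal 0.816 -0.408 0.408
  outer loop
   vertex 3.5 2.5 4.5
   vertex 3.0 0.0 3.0
   vertex 4.5 0.5 0.5
  endloop
 endfacet
 facet normal 0.440 0.580 -0.686
  outer loop
   vertex 3.0 4.0 2.5
   vertex 4.5 0.5 0.5
   vertex 0.0 4.5 1.0
  endloop
 endfacet
 facet normal -0.182 0.764 0.619
  outer loop
   vertex 3.0 4.0 2.5
   vertex 0.0 4.5 1.0
   vertex 3.5 2.5 4.5
  endloop
 endfacet
 facet normal 0.927 0.371 0.046
  outer loop
   vertex 3.0 4.0 2.5
   vertex 3.5 2.5 4.5
   vertex 4.5 0.5 0.5
  endloop
 endfacet
 facet normal -0.811 -0.324 0.487
  outer loop
   vertex 2.5 2.0 3.5
   vertex 0.0 4.5 1.0
   vertex 3.0 0.0 3.0
  endloop
 endfacet
 facet normal -0.707 0.000 0.707
  outer loop
   vertex 2.5 2.0 3.5
   vertex 3.5 2.5 4.5
   vertex 0.0 4.5 1.0
  endloop
 endfacet
 facet normal -0.579 -0.331 0.745
  outer loop
   vertex 2.5 2.0 3.5
   vertex 3.0 0.0 3.0
   vertex 3.5 2.5 4.5
  endloop
 endfacet
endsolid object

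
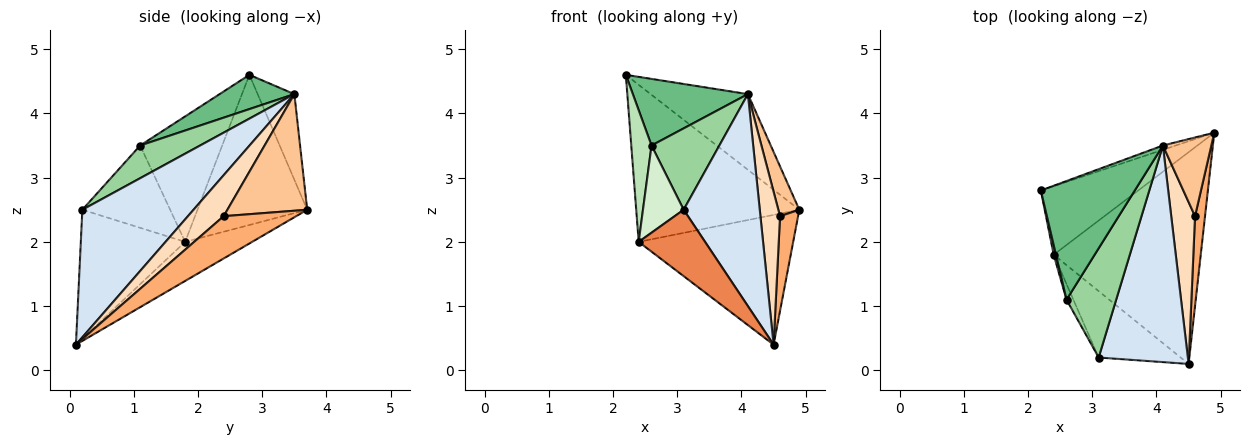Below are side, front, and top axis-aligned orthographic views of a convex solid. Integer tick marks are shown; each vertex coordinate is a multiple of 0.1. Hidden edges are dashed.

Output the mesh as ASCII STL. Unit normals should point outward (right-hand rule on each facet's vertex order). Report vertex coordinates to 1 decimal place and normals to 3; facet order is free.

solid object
 facet normal -0.353 0.934 -0.053
  outer loop
   vertex 4.1 3.5 4.3
   vertex 4.9 3.7 2.5
   vertex 2.2 2.8 4.6
  endloop
 endfacet
 facet normal -0.525 0.780 -0.340
  outer loop
   vertex 2.4 1.8 2.0
   vertex 2.2 2.8 4.6
   vertex 4.9 3.7 2.5
  endloop
 endfacet
 facet normal -0.221 0.510 -0.832
  outer loop
   vertex 2.4 1.8 2.0
   vertex 4.9 3.7 2.5
   vertex 4.5 0.1 0.4
  endloop
 endfacet
 facet normal 0.715 -0.489 0.500
  outer loop
   vertex 3.1 0.2 2.5
   vertex 4.5 0.1 0.4
   vertex 4.1 3.5 4.3
  endloop
 endfacet
 facet normal -0.743 -0.473 -0.473
  outer loop
   vertex 3.1 0.2 2.5
   vertex 2.4 1.8 2.0
   vertex 4.5 0.1 0.4
  endloop
 endfacet
 facet normal 0.946 -0.235 0.223
  outer loop
   vertex 4.6 2.4 2.4
   vertex 4.5 0.1 0.4
   vertex 4.9 3.7 2.5
  endloop
 endfacet
 facet normal 0.898 -0.236 0.373
  outer loop
   vertex 4.6 2.4 2.4
   vertex 4.9 3.7 2.5
   vertex 4.1 3.5 4.3
  endloop
 endfacet
 facet normal 0.781 -0.428 0.454
  outer loop
   vertex 4.6 2.4 2.4
   vertex 4.1 3.5 4.3
   vertex 4.5 0.1 0.4
  endloop
 endfacet
 facet normal 0.303 -0.466 0.831
  outer loop
   vertex 2.6 1.1 3.5
   vertex 4.1 3.5 4.3
   vertex 2.2 2.8 4.6
  endloop
 endfacet
 facet normal 0.467 -0.528 0.709
  outer loop
   vertex 2.6 1.1 3.5
   vertex 3.1 0.2 2.5
   vertex 4.1 3.5 4.3
  endloop
 endfacet
 facet normal -0.971 -0.240 0.018
  outer loop
   vertex 2.6 1.1 3.5
   vertex 2.2 2.8 4.6
   vertex 2.4 1.8 2.0
  endloop
 endfacet
 facet normal -0.905 -0.419 -0.075
  outer loop
   vertex 2.6 1.1 3.5
   vertex 2.4 1.8 2.0
   vertex 3.1 0.2 2.5
  endloop
 endfacet
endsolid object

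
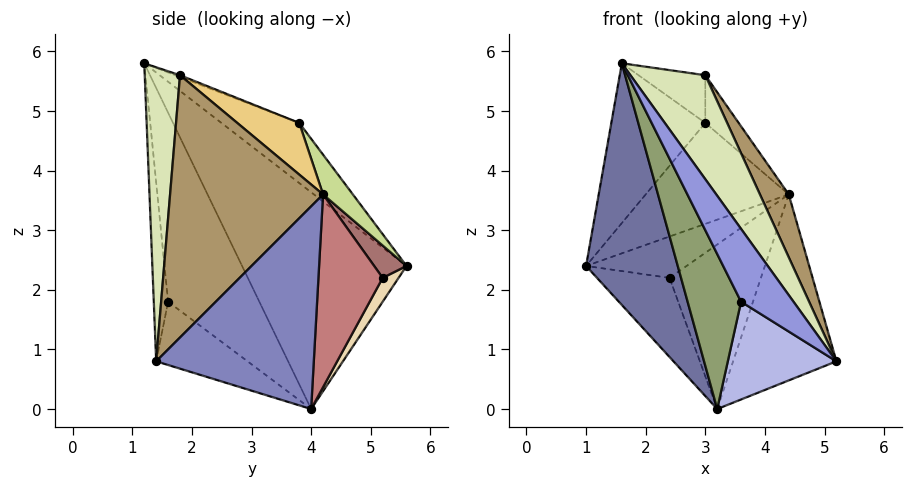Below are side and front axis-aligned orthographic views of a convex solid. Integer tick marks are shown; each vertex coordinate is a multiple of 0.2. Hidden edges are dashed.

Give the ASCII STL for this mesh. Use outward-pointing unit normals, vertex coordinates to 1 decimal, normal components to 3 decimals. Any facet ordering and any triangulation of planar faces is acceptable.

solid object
 facet normal -0.789 -0.440 -0.430
  outer loop
   vertex 3.2 4.0 0.0
   vertex 1.6 1.2 5.8
   vertex 1.0 5.6 2.4
  endloop
 endfacet
 facet normal 0.799 0.524 -0.295
  outer loop
   vertex 4.4 4.2 3.6
   vertex 5.2 1.4 0.8
   vertex 3.2 4.0 0.0
  endloop
 endfacet
 facet normal -0.257 -0.941 -0.222
  outer loop
   vertex 3.6 1.6 1.8
   vertex 5.2 1.4 0.8
   vertex 1.6 1.2 5.8
  endloop
 endfacet
 facet normal -0.484 -0.575 -0.659
  outer loop
   vertex 3.6 1.6 1.8
   vertex 3.2 4.0 0.0
   vertex 5.2 1.4 0.8
  endloop
 endfacet
 facet normal -0.777 -0.455 -0.434
  outer loop
   vertex 3.6 1.6 1.8
   vertex 1.6 1.2 5.8
   vertex 3.2 4.0 0.0
  endloop
 endfacet
 facet normal -0.427 0.516 0.743
  outer loop
   vertex 3.0 3.8 4.8
   vertex 1.0 5.6 2.4
   vertex 1.6 1.2 5.8
  endloop
 endfacet
 facet normal 0.178 0.853 0.491
  outer loop
   vertex 3.0 3.8 4.8
   vertex 4.4 4.2 3.6
   vertex 1.0 5.6 2.4
  endloop
 endfacet
 facet normal 0.412 -0.873 0.261
  outer loop
   vertex 3.0 1.8 5.6
   vertex 1.6 1.2 5.8
   vertex 5.2 1.4 0.8
  endloop
 endfacet
 facet normal 0.891 -0.168 0.422
  outer loop
   vertex 3.0 1.8 5.6
   vertex 5.2 1.4 0.8
   vertex 4.4 4.2 3.6
  endloop
 endfacet
 facet normal -0.027 0.371 0.928
  outer loop
   vertex 3.0 1.8 5.6
   vertex 3.0 3.8 4.8
   vertex 1.6 1.2 5.8
  endloop
 endfacet
 facet normal 0.568 0.306 0.764
  outer loop
   vertex 3.0 1.8 5.6
   vertex 4.4 4.2 3.6
   vertex 3.0 3.8 4.8
  endloop
 endfacet
 facet normal 0.195 0.889 -0.414
  outer loop
   vertex 2.4 5.2 2.2
   vertex 3.2 4.0 0.0
   vertex 1.0 5.6 2.4
  endloop
 endfacet
 facet normal 0.298 0.925 0.235
  outer loop
   vertex 2.4 5.2 2.2
   vertex 1.0 5.6 2.4
   vertex 4.4 4.2 3.6
  endloop
 endfacet
 facet normal 0.560 0.796 -0.231
  outer loop
   vertex 2.4 5.2 2.2
   vertex 4.4 4.2 3.6
   vertex 3.2 4.0 0.0
  endloop
 endfacet
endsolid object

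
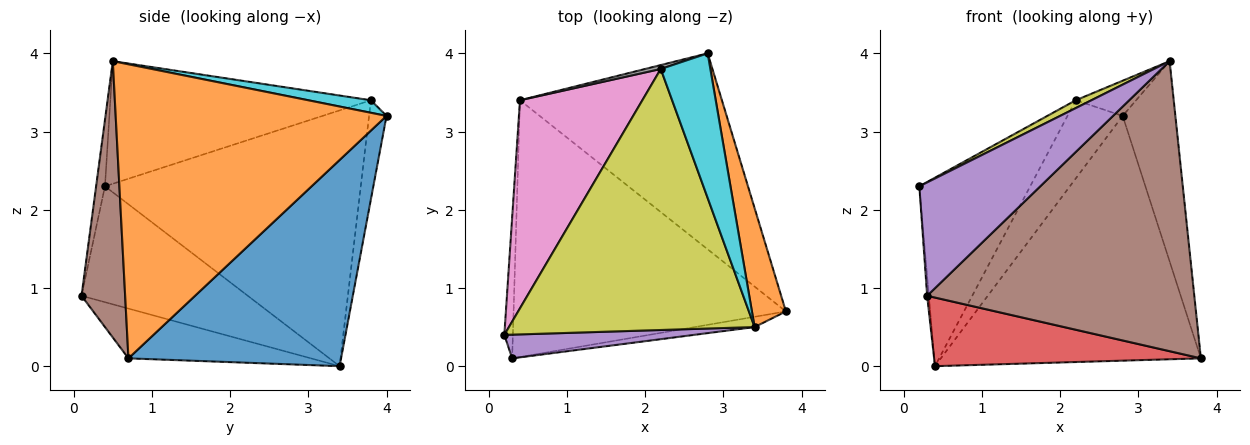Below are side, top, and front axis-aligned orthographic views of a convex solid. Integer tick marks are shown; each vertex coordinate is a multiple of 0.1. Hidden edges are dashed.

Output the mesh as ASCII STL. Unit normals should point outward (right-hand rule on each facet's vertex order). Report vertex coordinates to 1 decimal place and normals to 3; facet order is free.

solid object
 facet normal 0.538 0.658 -0.527
  outer loop
   vertex 0.4 3.4 0.0
   vertex 2.8 4.0 3.2
   vertex 3.8 0.7 0.1
  endloop
 endfacet
 facet normal 0.975 0.190 0.113
  outer loop
   vertex 3.4 0.5 3.9
   vertex 3.8 0.7 0.1
   vertex 2.8 4.0 3.2
  endloop
 endfacet
 facet normal -0.997 0.010 -0.073
  outer loop
   vertex 0.3 0.1 0.9
   vertex 0.2 0.4 2.3
   vertex 0.4 3.4 0.0
  endloop
 endfacet
 facet normal -0.174 -0.254 -0.951
  outer loop
   vertex 0.3 0.1 0.9
   vertex 0.4 3.4 0.0
   vertex 3.8 0.7 0.1
  endloop
 endfacet
 facet normal -0.072 -0.976 0.204
  outer loop
   vertex 0.3 0.1 0.9
   vertex 3.4 0.5 3.9
   vertex 0.2 0.4 2.3
  endloop
 endfacet
 facet normal 0.161 -0.986 -0.035
  outer loop
   vertex 0.3 0.1 0.9
   vertex 3.8 0.7 0.1
   vertex 3.4 0.5 3.9
  endloop
 endfacet
 facet normal -0.840 0.364 0.402
  outer loop
   vertex 2.2 3.8 3.4
   vertex 0.4 3.4 0.0
   vertex 0.2 0.4 2.3
  endloop
 endfacet
 facet normal -0.302 0.952 0.048
  outer loop
   vertex 2.2 3.8 3.4
   vertex 2.8 4.0 3.2
   vertex 0.4 3.4 0.0
  endloop
 endfacet
 facet normal -0.446 -0.027 0.894
  outer loop
   vertex 2.2 3.8 3.4
   vertex 0.2 0.4 2.3
   vertex 3.4 0.5 3.9
  endloop
 endfacet
 facet normal 0.238 0.230 0.944
  outer loop
   vertex 2.2 3.8 3.4
   vertex 3.4 0.5 3.9
   vertex 2.8 4.0 3.2
  endloop
 endfacet
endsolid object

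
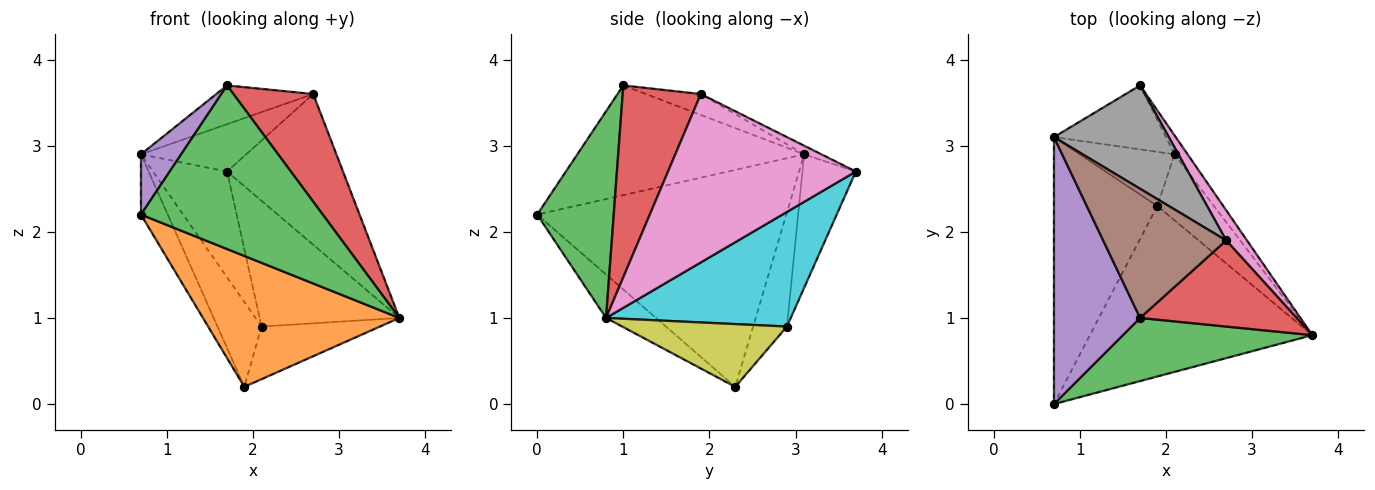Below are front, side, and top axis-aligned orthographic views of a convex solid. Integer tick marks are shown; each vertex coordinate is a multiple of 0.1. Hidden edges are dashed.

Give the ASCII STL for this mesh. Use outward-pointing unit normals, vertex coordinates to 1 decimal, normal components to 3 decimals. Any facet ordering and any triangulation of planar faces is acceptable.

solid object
 facet normal -0.899 0.097 -0.428
  outer loop
   vertex 1.9 2.3 0.2
   vertex 0.7 0.0 2.2
   vertex 0.7 3.1 2.9
  endloop
 endfacet
 facet normal -0.153 -0.602 -0.784
  outer loop
   vertex 1.9 2.3 0.2
   vertex 3.7 0.8 1.0
   vertex 0.7 0.0 2.2
  endloop
 endfacet
 facet normal 0.366 -0.868 0.335
  outer loop
   vertex 1.7 1.0 3.7
   vertex 0.7 0.0 2.2
   vertex 3.7 0.8 1.0
  endloop
 endfacet
 facet normal 0.608 -0.620 0.496
  outer loop
   vertex 1.7 1.0 3.7
   vertex 3.7 0.8 1.0
   vertex 2.7 1.9 3.6
  endloop
 endfacet
 facet normal -0.779 -0.138 0.611
  outer loop
   vertex 1.7 1.0 3.7
   vertex 0.7 3.1 2.9
   vertex 0.7 0.0 2.2
  endloop
 endfacet
 facet normal -0.161 0.284 0.945
  outer loop
   vertex 1.7 1.0 3.7
   vertex 2.7 1.9 3.6
   vertex 0.7 3.1 2.9
  endloop
 endfacet
 facet normal 0.846 0.522 0.104
  outer loop
   vertex 1.7 3.7 2.7
   vertex 2.7 1.9 3.6
   vertex 3.7 0.8 1.0
  endloop
 endfacet
 facet normal -0.068 0.416 0.907
  outer loop
   vertex 1.7 3.7 2.7
   vertex 0.7 3.1 2.9
   vertex 2.7 1.9 3.6
  endloop
 endfacet
 facet normal 0.655 0.471 -0.591
  outer loop
   vertex 2.1 2.9 0.9
   vertex 3.7 0.8 1.0
   vertex 1.9 2.3 0.2
  endloop
 endfacet
 facet normal 0.794 0.601 -0.091
  outer loop
   vertex 2.1 2.9 0.9
   vertex 1.7 3.7 2.7
   vertex 3.7 0.8 1.0
  endloop
 endfacet
 facet normal -0.544 0.708 -0.451
  outer loop
   vertex 2.1 2.9 0.9
   vertex 1.9 2.3 0.2
   vertex 0.7 3.1 2.9
  endloop
 endfacet
 facet normal -0.525 0.728 -0.440
  outer loop
   vertex 2.1 2.9 0.9
   vertex 0.7 3.1 2.9
   vertex 1.7 3.7 2.7
  endloop
 endfacet
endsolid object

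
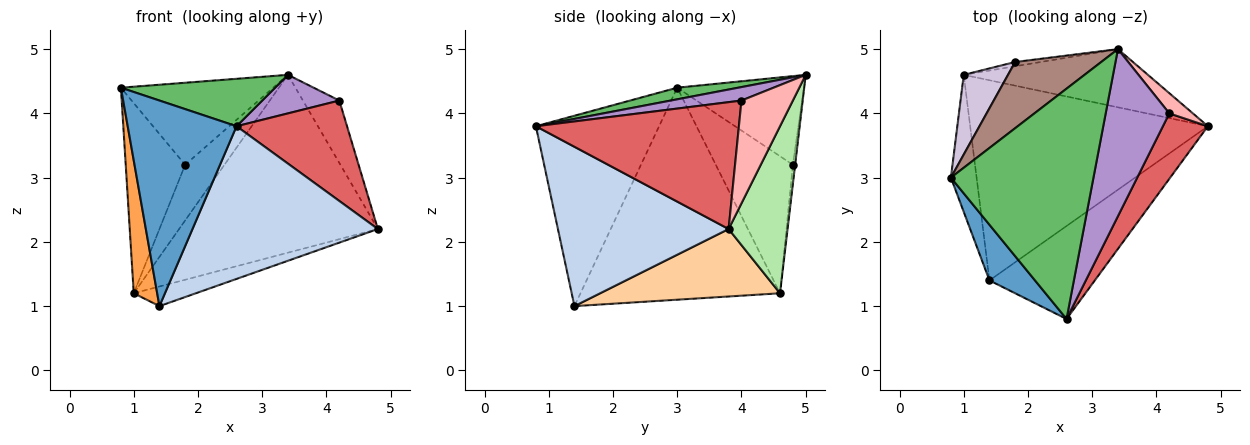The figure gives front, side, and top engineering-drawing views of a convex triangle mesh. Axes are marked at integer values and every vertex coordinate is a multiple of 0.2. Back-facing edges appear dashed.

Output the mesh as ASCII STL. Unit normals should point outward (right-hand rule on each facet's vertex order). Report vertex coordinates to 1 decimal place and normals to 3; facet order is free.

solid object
 facet normal -0.738 -0.652 0.176
  outer loop
   vertex 1.4 1.4 1.0
   vertex 2.6 0.8 3.8
   vertex 0.8 3.0 4.4
  endloop
 endfacet
 facet normal 0.618 -0.671 -0.409
  outer loop
   vertex 1.4 1.4 1.0
   vertex 4.8 3.8 2.2
   vertex 2.6 0.8 3.8
  endloop
 endfacet
 facet normal -0.986 -0.116 -0.120
  outer loop
   vertex 1.0 4.6 1.2
   vertex 1.4 1.4 1.0
   vertex 0.8 3.0 4.4
  endloop
 endfacet
 facet normal 0.272 0.094 -0.958
  outer loop
   vertex 1.0 4.6 1.2
   vertex 4.8 3.8 2.2
   vertex 1.4 1.4 1.0
  endloop
 endfacet
 facet normal 0.080 -0.201 0.976
  outer loop
   vertex 3.4 5.0 4.6
   vertex 0.8 3.0 4.4
   vertex 2.6 0.8 3.8
  endloop
 endfacet
 facet normal 0.271 0.915 -0.299
  outer loop
   vertex 3.4 5.0 4.6
   vertex 4.8 3.8 2.2
   vertex 1.0 4.6 1.2
  endloop
 endfacet
 facet normal 0.839 -0.456 0.297
  outer loop
   vertex 4.2 4.0 4.2
   vertex 2.6 0.8 3.8
   vertex 4.8 3.8 2.2
  endloop
 endfacet
 facet normal 0.802 0.568 0.184
  outer loop
   vertex 4.2 4.0 4.2
   vertex 4.8 3.8 2.2
   vertex 3.4 5.0 4.6
  endloop
 endfacet
 facet normal 0.202 -0.220 0.954
  outer loop
   vertex 4.2 4.0 4.2
   vertex 3.4 5.0 4.6
   vertex 2.6 0.8 3.8
  endloop
 endfacet
 facet normal -0.767 0.591 0.248
  outer loop
   vertex 1.8 4.8 3.2
   vertex 1.0 4.6 1.2
   vertex 0.8 3.0 4.4
  endloop
 endfacet
 facet normal -0.543 0.653 0.527
  outer loop
   vertex 1.8 4.8 3.2
   vertex 0.8 3.0 4.4
   vertex 3.4 5.0 4.6
  endloop
 endfacet
 facet normal -0.057 0.995 -0.077
  outer loop
   vertex 1.8 4.8 3.2
   vertex 3.4 5.0 4.6
   vertex 1.0 4.6 1.2
  endloop
 endfacet
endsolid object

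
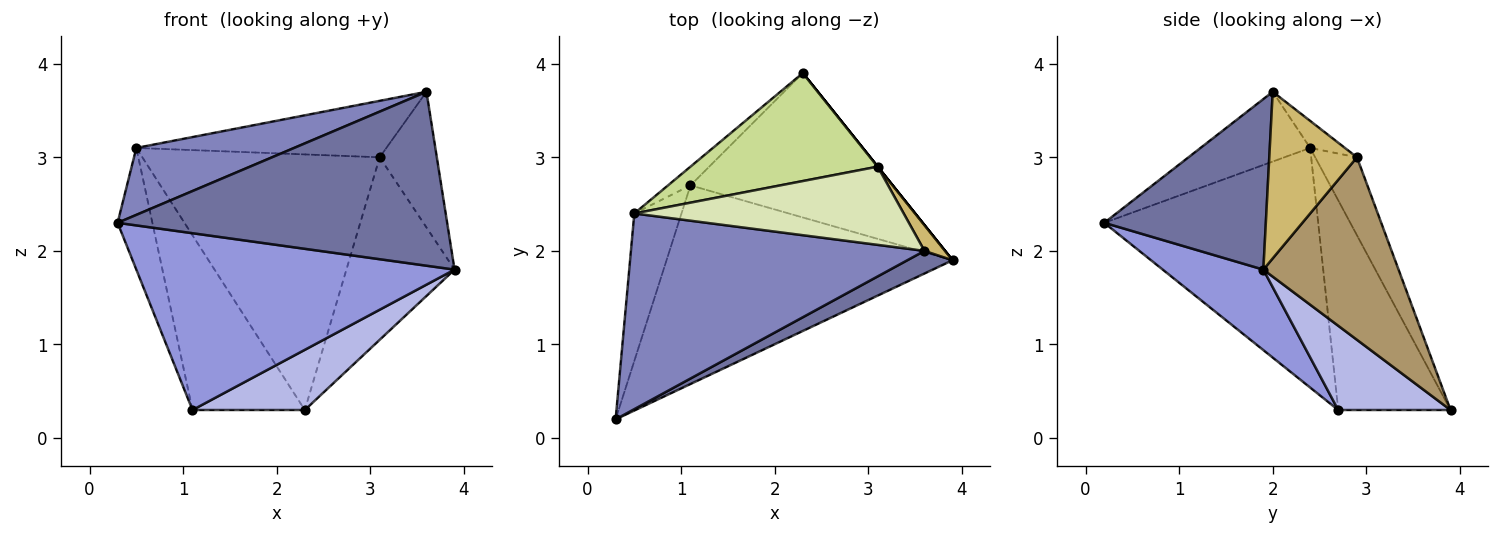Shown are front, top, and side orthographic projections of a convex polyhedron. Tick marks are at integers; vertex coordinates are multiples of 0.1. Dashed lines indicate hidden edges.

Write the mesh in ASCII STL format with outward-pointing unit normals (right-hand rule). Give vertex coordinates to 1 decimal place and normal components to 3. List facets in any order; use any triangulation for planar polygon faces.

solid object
 facet normal 0.437 -0.892 0.116
  outer loop
   vertex 3.6 2.0 3.7
   vertex 0.3 0.2 2.3
   vertex 3.9 1.9 1.8
  endloop
 endfacet
 facet normal -0.219 -0.316 0.923
  outer loop
   vertex 0.5 2.4 3.1
   vertex 0.3 0.2 2.3
   vertex 3.6 2.0 3.7
  endloop
 endfacet
 facet normal 0.206 -0.651 -0.731
  outer loop
   vertex 1.1 2.7 0.3
   vertex 3.9 1.9 1.8
   vertex 0.3 0.2 2.3
  endloop
 endfacet
 facet normal 0.359 -0.359 -0.862
  outer loop
   vertex 1.1 2.7 0.3
   vertex 2.3 3.9 0.3
   vertex 3.9 1.9 1.8
  endloop
 endfacet
 facet normal -0.969 0.157 -0.191
  outer loop
   vertex 1.1 2.7 0.3
   vertex 0.3 0.2 2.3
   vertex 0.5 2.4 3.1
  endloop
 endfacet
 facet normal -0.705 0.705 -0.076
  outer loop
   vertex 1.1 2.7 0.3
   vertex 0.5 2.4 3.1
   vertex 2.3 3.9 0.3
  endloop
 endfacet
 facet normal -0.160 0.909 0.384
  outer loop
   vertex 3.1 2.9 3.0
   vertex 2.3 3.9 0.3
   vertex 0.5 2.4 3.1
  endloop
 endfacet
 facet normal -0.081 0.583 0.808
  outer loop
   vertex 3.1 2.9 3.0
   vertex 0.5 2.4 3.1
   vertex 3.6 2.0 3.7
  endloop
 endfacet
 facet normal 0.781 0.625 0.000
  outer loop
   vertex 3.1 2.9 3.0
   vertex 3.9 1.9 1.8
   vertex 2.3 3.9 0.3
  endloop
 endfacet
 facet normal 0.833 0.543 0.103
  outer loop
   vertex 3.1 2.9 3.0
   vertex 3.6 2.0 3.7
   vertex 3.9 1.9 1.8
  endloop
 endfacet
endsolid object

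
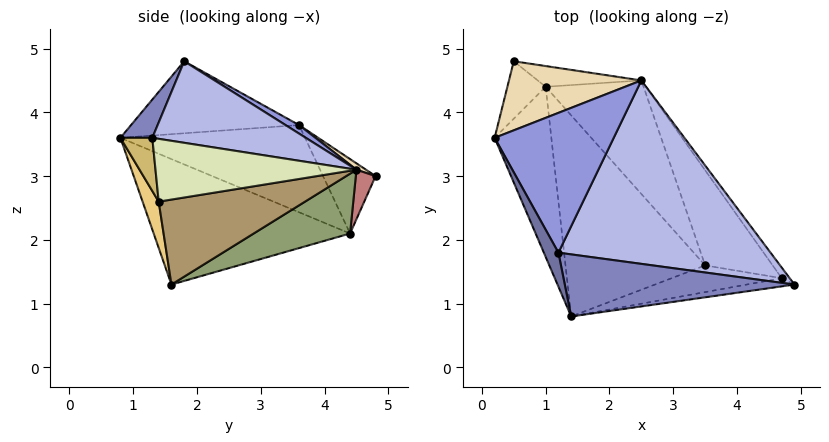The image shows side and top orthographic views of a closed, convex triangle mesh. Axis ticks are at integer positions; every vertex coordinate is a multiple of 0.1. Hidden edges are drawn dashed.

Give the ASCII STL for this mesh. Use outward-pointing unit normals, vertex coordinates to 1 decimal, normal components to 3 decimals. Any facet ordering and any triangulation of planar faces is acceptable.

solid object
 facet normal -0.899 -0.398 0.182
  outer loop
   vertex 1.2 1.8 4.8
   vertex 0.2 3.6 3.8
   vertex 1.4 0.8 3.6
  endloop
 endfacet
 facet normal 0.108 -0.755 0.647
  outer loop
   vertex 1.2 1.8 4.8
   vertex 1.4 0.8 3.6
   vertex 4.9 1.3 3.6
  endloop
 endfacet
 facet normal 0.061 0.511 0.858
  outer loop
   vertex 1.2 1.8 4.8
   vertex 2.5 4.5 3.1
   vertex 0.2 3.6 3.8
  endloop
 endfacet
 facet normal 0.331 0.383 0.862
  outer loop
   vertex 1.2 1.8 4.8
   vertex 4.9 1.3 3.6
   vertex 2.5 4.5 3.1
  endloop
 endfacet
 facet normal 0.425 0.579 -0.696
  outer loop
   vertex 1.0 4.4 2.1
   vertex 2.5 4.5 3.1
   vertex 3.5 1.6 1.3
  endloop
 endfacet
 facet normal -0.798 -0.305 -0.519
  outer loop
   vertex 1.0 4.4 2.1
   vertex 1.4 0.8 3.6
   vertex 0.2 3.6 3.8
  endloop
 endfacet
 facet normal -0.624 -0.359 -0.694
  outer loop
   vertex 1.0 4.4 2.1
   vertex 3.5 1.6 1.3
   vertex 1.4 0.8 3.6
  endloop
 endfacet
 facet normal 0.803 0.587 -0.102
  outer loop
   vertex 4.7 1.4 2.6
   vertex 2.5 4.5 3.1
   vertex 4.9 1.3 3.6
  endloop
 endfacet
 facet normal 0.655 0.549 -0.520
  outer loop
   vertex 4.7 1.4 2.6
   vertex 3.5 1.6 1.3
   vertex 2.5 4.5 3.1
  endloop
 endfacet
 facet normal 0.140 -0.982 -0.126
  outer loop
   vertex 4.7 1.4 2.6
   vertex 4.9 1.3 3.6
   vertex 1.4 0.8 3.6
  endloop
 endfacet
 facet normal 0.102 -0.965 -0.243
  outer loop
   vertex 4.7 1.4 2.6
   vertex 1.4 0.8 3.6
   vertex 3.5 1.6 1.3
  endloop
 endfacet
 facet normal 0.040 0.547 0.836
  outer loop
   vertex 0.5 4.8 3.0
   vertex 0.2 3.6 3.8
   vertex 2.5 4.5 3.1
  endloop
 endfacet
 facet normal -0.886 -0.082 -0.456
  outer loop
   vertex 0.5 4.8 3.0
   vertex 1.0 4.4 2.1
   vertex 0.2 3.6 3.8
  endloop
 endfacet
 facet normal 0.156 0.932 -0.327
  outer loop
   vertex 0.5 4.8 3.0
   vertex 2.5 4.5 3.1
   vertex 1.0 4.4 2.1
  endloop
 endfacet
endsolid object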